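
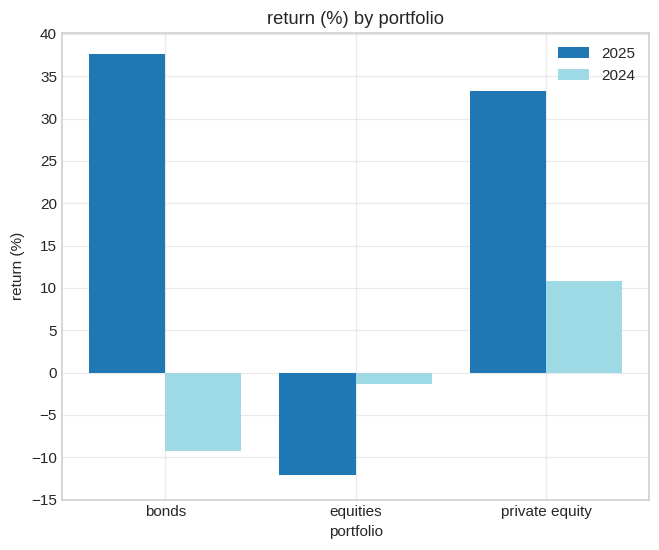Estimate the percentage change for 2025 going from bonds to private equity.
bonds ≈ 40, private equity ≈ 35; (35 − 40) / 40 ≈ -12.5%.

≈ -12.5%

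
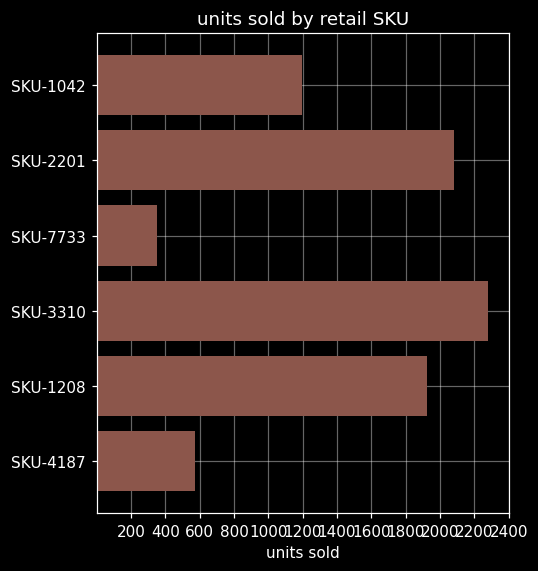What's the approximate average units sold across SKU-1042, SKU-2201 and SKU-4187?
(1200 + 2000 + 600) / 3 ≈ 1267.

≈ 1267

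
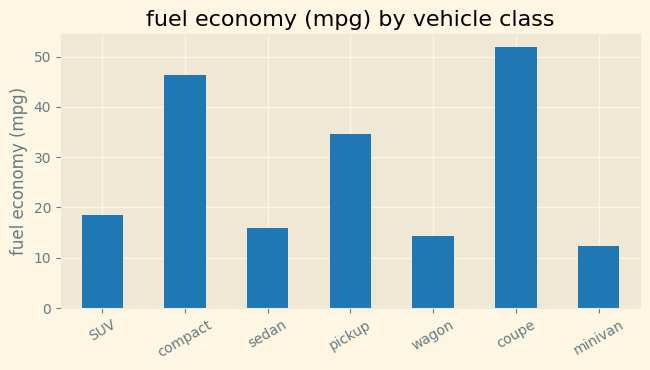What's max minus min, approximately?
≈ 40

Max coupe ≈ 50, min minivan ≈ 10; range ≈ 40.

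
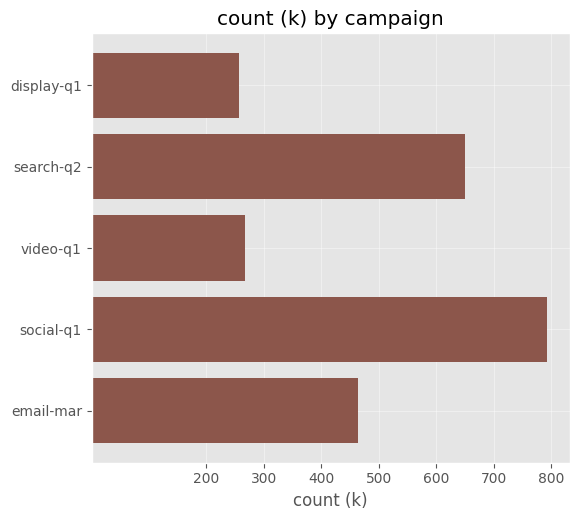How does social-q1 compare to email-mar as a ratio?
≈ 1.6×

social-q1 ≈ 800, email-mar ≈ 500; 800/500 ≈ 1.6.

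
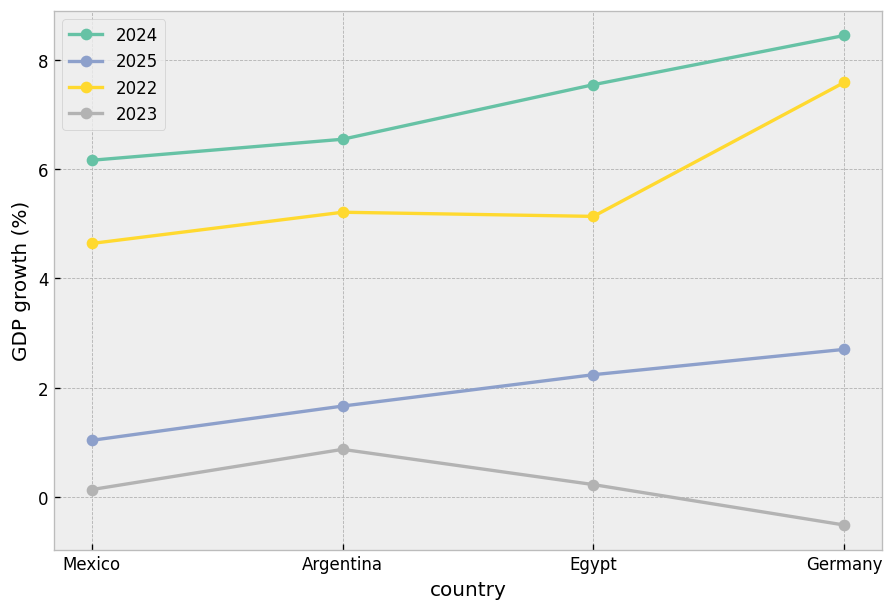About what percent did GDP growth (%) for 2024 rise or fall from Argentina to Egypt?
Argentina ≈ 7, Egypt ≈ 8; (8 − 7) / 7 ≈ +14.3%.

≈ +14.3%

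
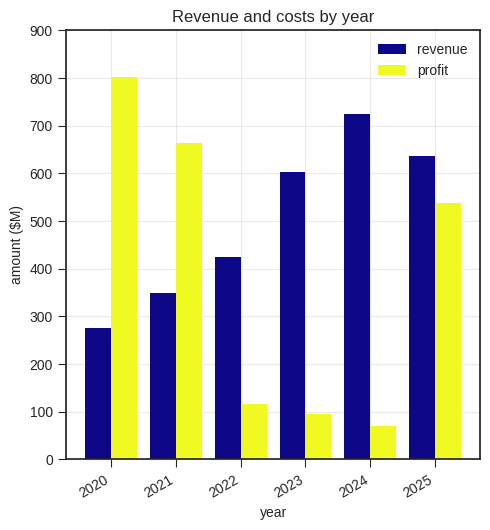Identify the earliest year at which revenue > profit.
2022

2021: revenue ≈ 300 vs profit ≈ 700 (not yet); 2022: revenue ≈ 400 vs profit ≈ 100 (first crossover).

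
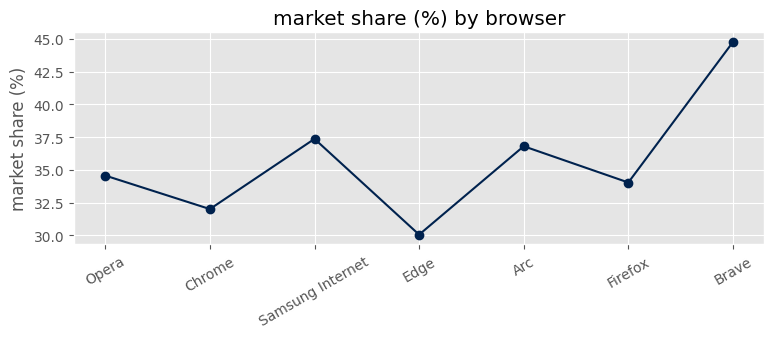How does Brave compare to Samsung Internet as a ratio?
≈ 1.16×

Brave ≈ 44, Samsung Internet ≈ 38; 44/38 ≈ 1.16.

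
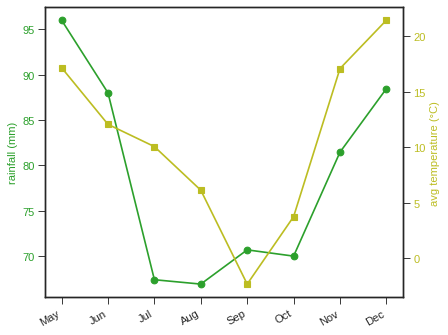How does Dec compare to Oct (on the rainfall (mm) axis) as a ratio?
≈ 1.29×

Dec ≈ 90, Oct ≈ 70; 90/70 ≈ 1.29.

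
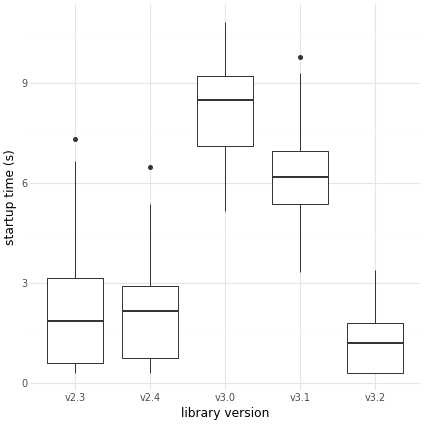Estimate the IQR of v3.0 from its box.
≈ 2

Q3 ≈ 9, Q1 ≈ 7; IQR ≈ 2.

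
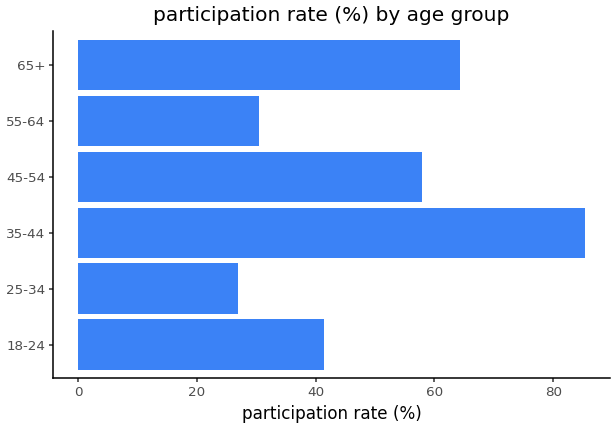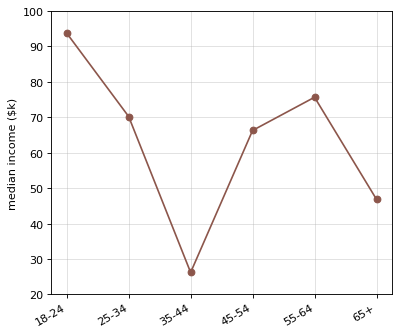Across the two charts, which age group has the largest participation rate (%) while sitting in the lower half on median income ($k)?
Chart 2 median median income ($k) ≈ 70; below-median age groups: 35-44, 45-54, 65+. Among those, 35-44 has the highest participation rate (%) (≈ 90).

35-44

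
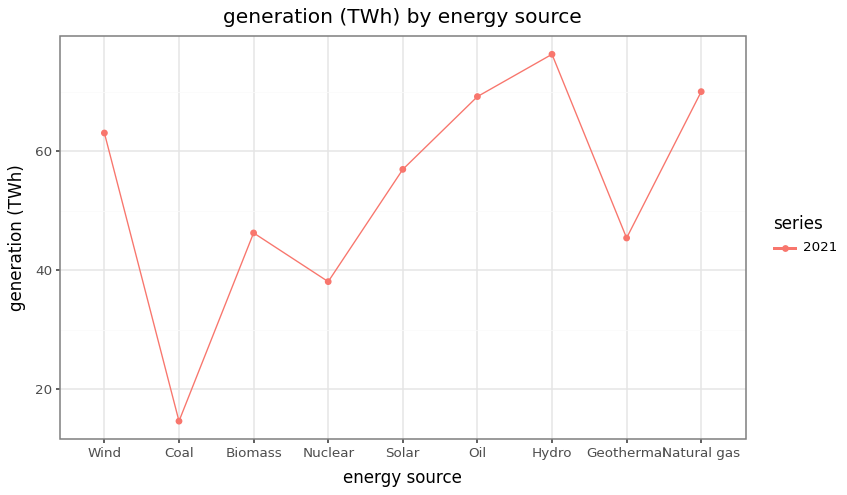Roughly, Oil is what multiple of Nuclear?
≈ 1.75×

Oil ≈ 70, Nuclear ≈ 40; 70/40 ≈ 1.75.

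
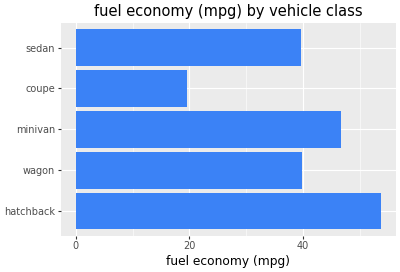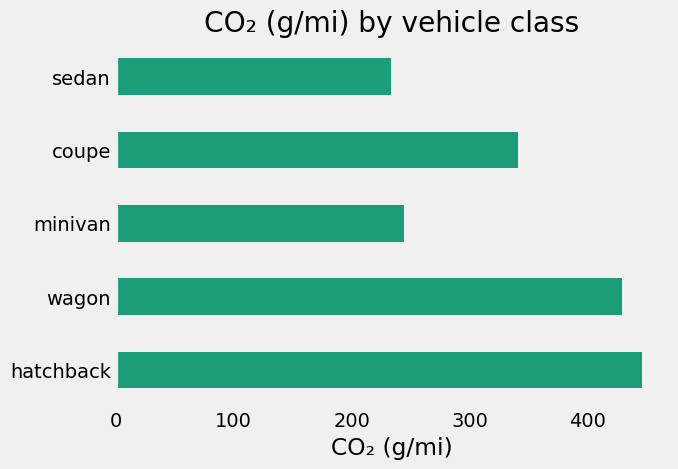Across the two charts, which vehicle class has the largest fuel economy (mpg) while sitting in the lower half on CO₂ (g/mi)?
Chart 2 median CO₂ (g/mi) ≈ 350; below-median vehicle classes: minivan, sedan. Among those, minivan has the highest fuel economy (mpg) (≈ 45).

minivan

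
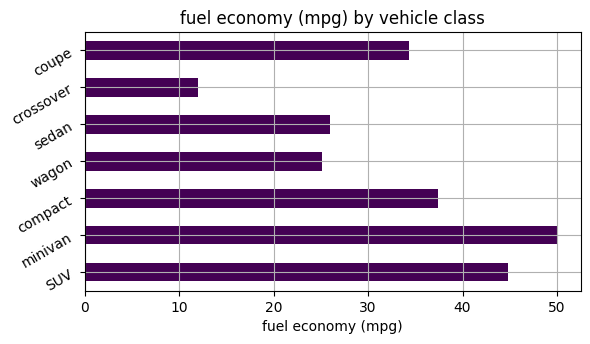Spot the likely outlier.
crossover

crossover ≈ 10; the rest sit between ≈ 25 and ≈ 50.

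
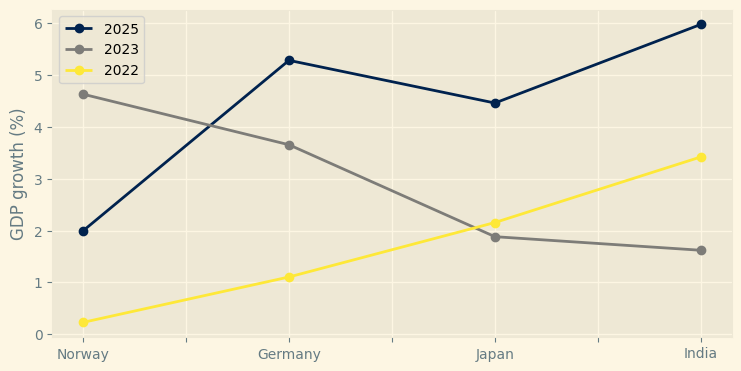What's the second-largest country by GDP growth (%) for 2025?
Germany

Top 3 for 2025: India ≈ 6.0, Germany ≈ 5.5, Japan ≈ 4.5.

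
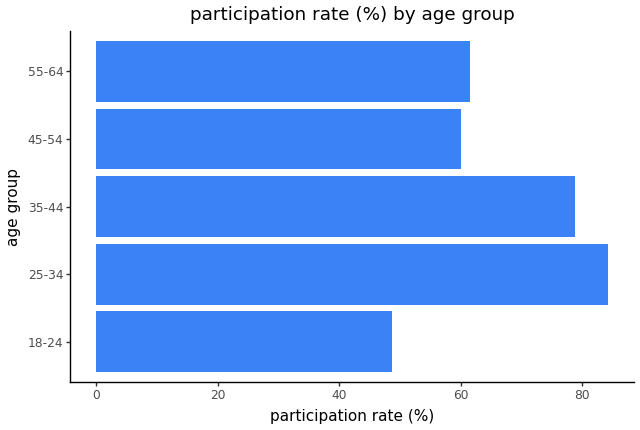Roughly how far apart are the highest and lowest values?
Max 25-34 ≈ 80, min 18-24 ≈ 50; range ≈ 30.

≈ 30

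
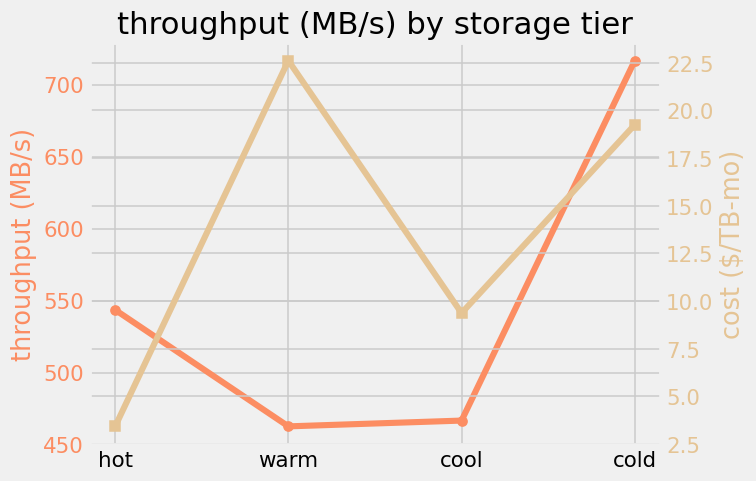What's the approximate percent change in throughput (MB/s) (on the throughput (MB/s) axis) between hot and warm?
hot ≈ 550, warm ≈ 475; (475 − 550) / 550 ≈ -13.6%.

≈ -13.6%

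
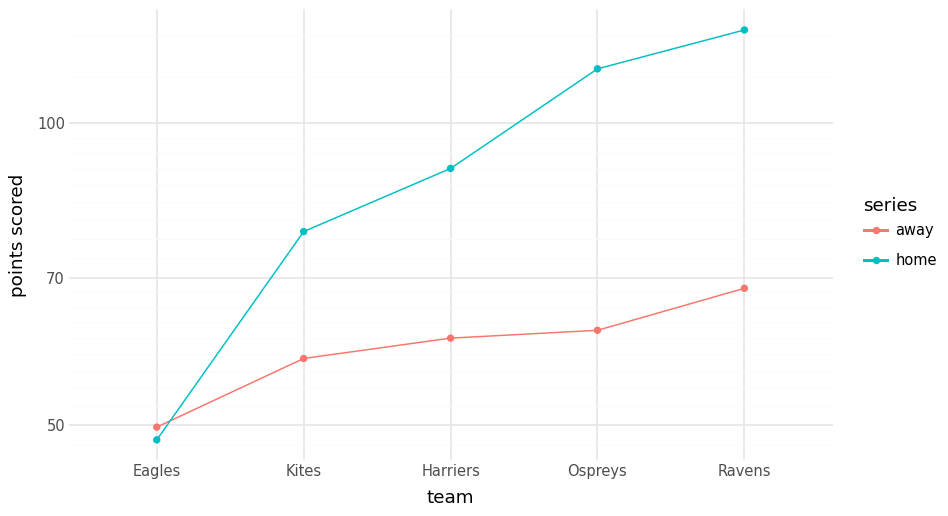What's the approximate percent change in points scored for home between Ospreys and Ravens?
Ospreys ≈ 110, Ravens ≈ 120; (120 − 110) / 110 ≈ +9.1%.

≈ +9.1%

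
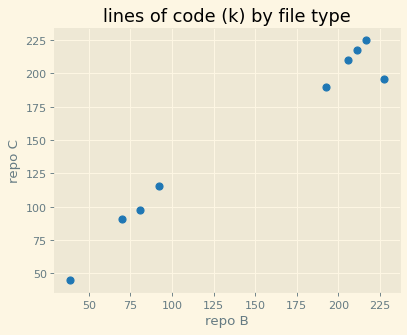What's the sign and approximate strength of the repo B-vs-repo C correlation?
positive, strong

Points are positively correlated; strong (|r| ≈ 1.0).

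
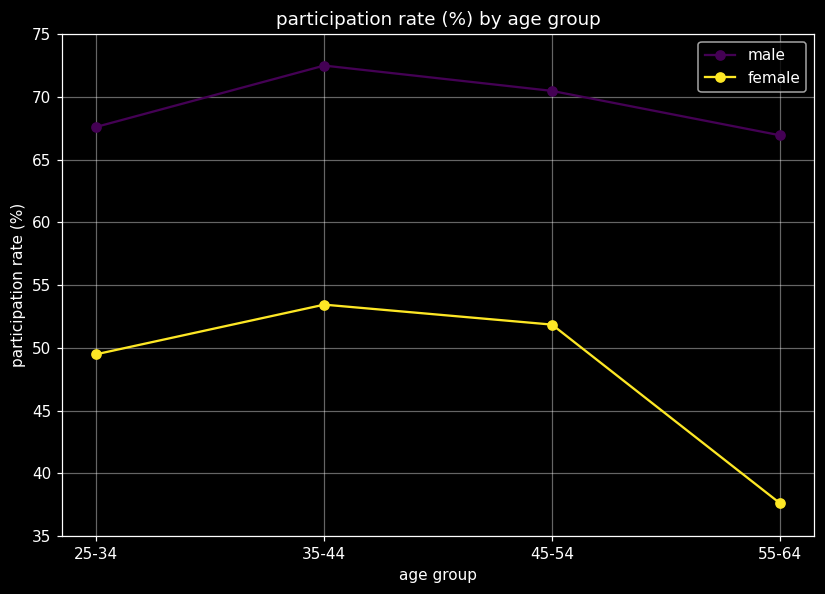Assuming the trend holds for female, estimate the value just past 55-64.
≈ 32.5

Last three: 55, 50, 40 → slope ≈ -7.5/step → next ≈ 32.5.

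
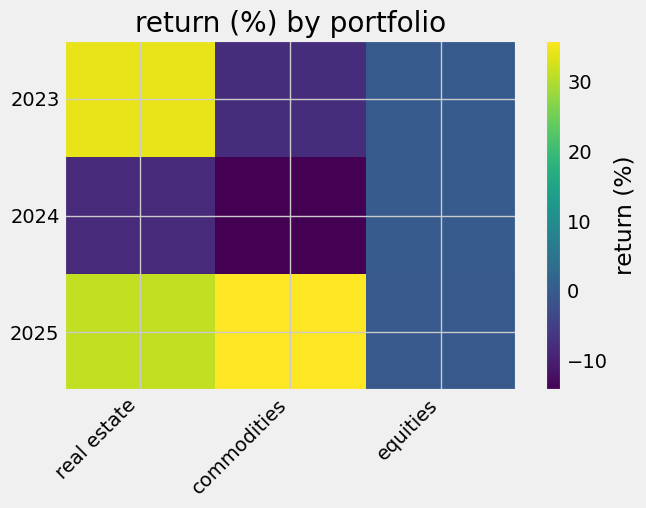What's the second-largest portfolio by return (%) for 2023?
equities

Top 3 for 2023: real estate ≈ 35, equities ≈ 0, commodities ≈ -10.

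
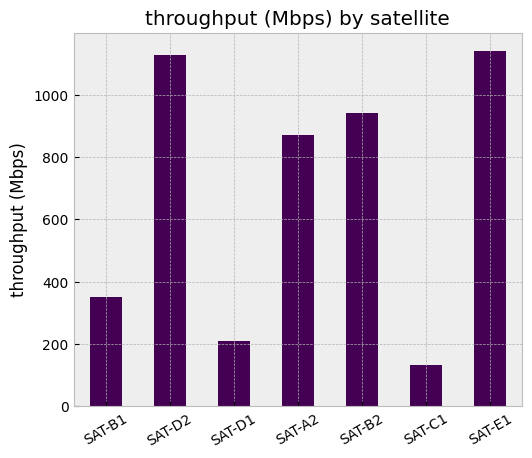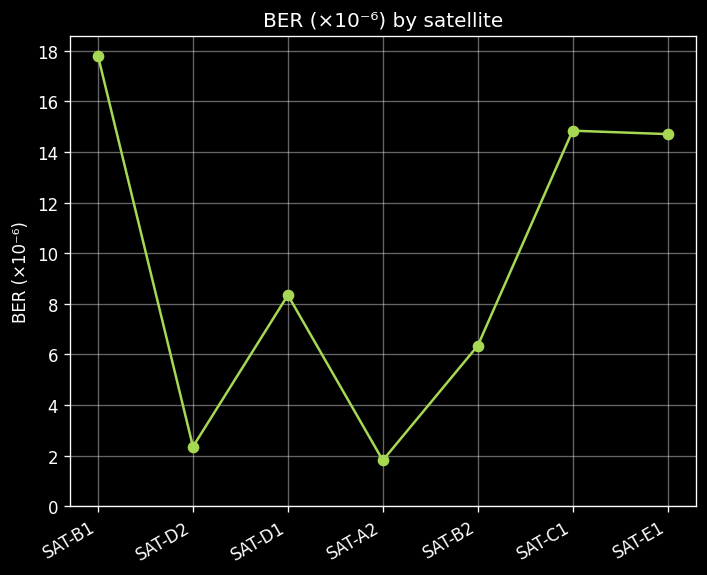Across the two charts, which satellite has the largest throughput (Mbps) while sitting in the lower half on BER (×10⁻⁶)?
Chart 2 median BER (×10⁻⁶) ≈ 8; below-median satellites: SAT-D2, SAT-A2, SAT-B2. Among those, SAT-D2 has the highest throughput (Mbps) (≈ 1200).

SAT-D2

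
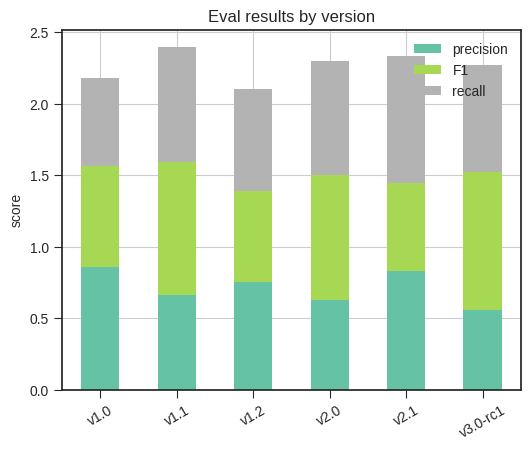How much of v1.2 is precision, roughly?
precision top ≈ 0.8, bottom ≈ 0.0; segment ≈ 0.8.

≈ 0.8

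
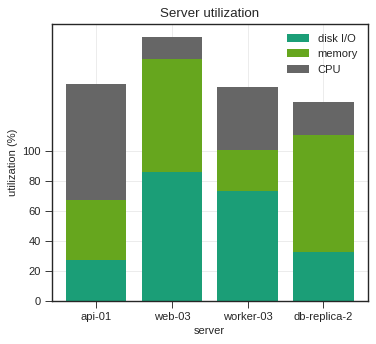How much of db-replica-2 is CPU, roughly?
≈ 20

CPU top ≈ 140, bottom ≈ 120; segment ≈ 20.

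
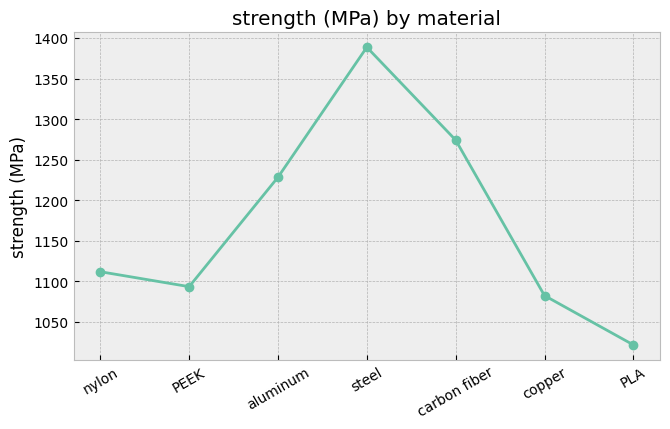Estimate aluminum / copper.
≈ 1.14×

aluminum ≈ 1250, copper ≈ 1100; 1250/1100 ≈ 1.14.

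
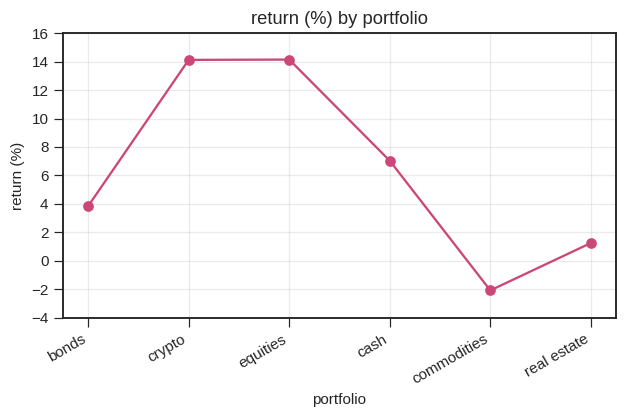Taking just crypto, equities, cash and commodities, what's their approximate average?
≈ 8

(14 + 14 + 8 + -2) / 4 ≈ 8.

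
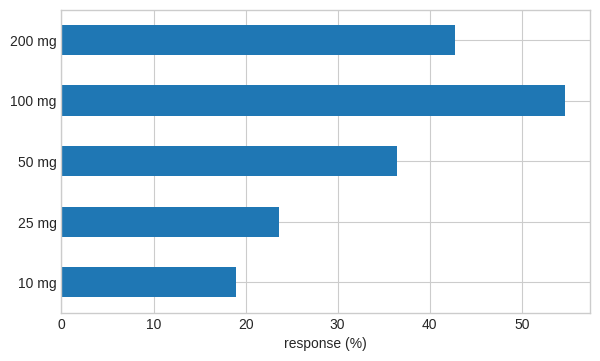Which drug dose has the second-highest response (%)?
Top 3: 100 mg ≈ 55, 200 mg ≈ 45, 50 mg ≈ 35.

200 mg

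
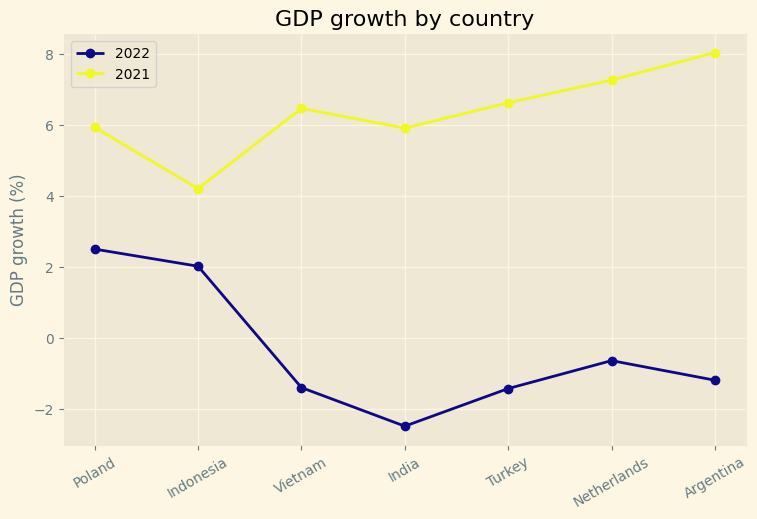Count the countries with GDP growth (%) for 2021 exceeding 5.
6

Above 5: Poland, Vietnam, India, Turkey, Netherlands, Argentina.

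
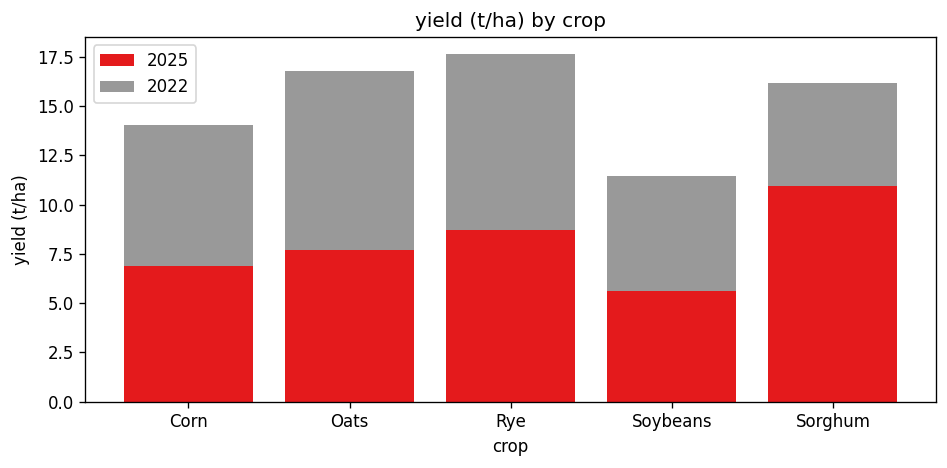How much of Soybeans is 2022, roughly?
2022 top ≈ 12, bottom ≈ 6; segment ≈ 6.

≈ 6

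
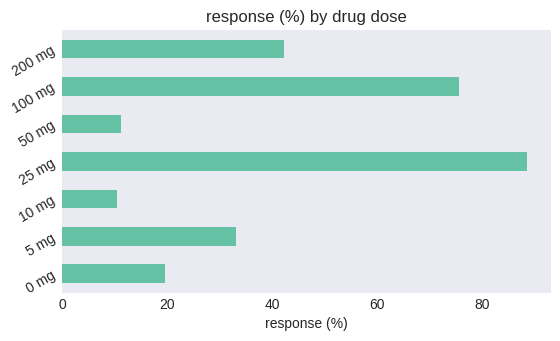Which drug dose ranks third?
200 mg

Top 4: 25 mg ≈ 90, 100 mg ≈ 80, 200 mg ≈ 40, 5 mg ≈ 30.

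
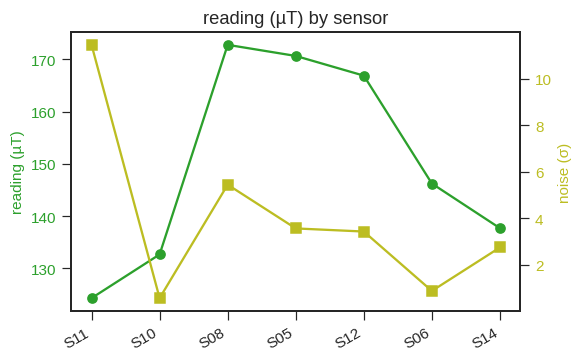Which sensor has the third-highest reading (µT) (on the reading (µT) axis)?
S12

Top 4 (on the reading (µT) axis): S08 ≈ 175, S05 ≈ 170, S12 ≈ 165, S06 ≈ 145.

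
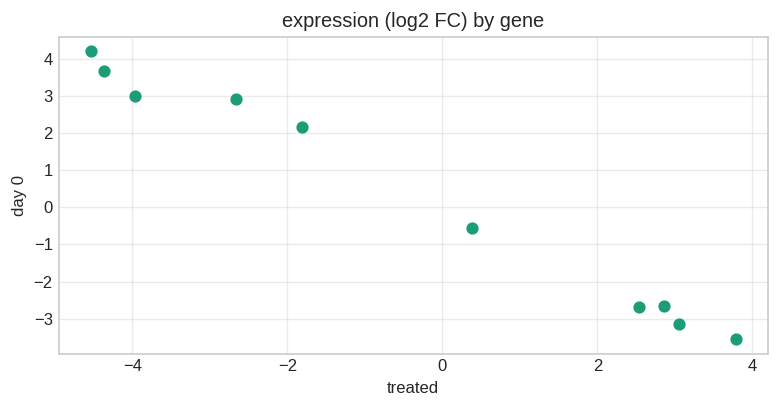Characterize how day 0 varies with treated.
negative, strong

Points are negatively correlated; strong (|r| ≈ 1.0).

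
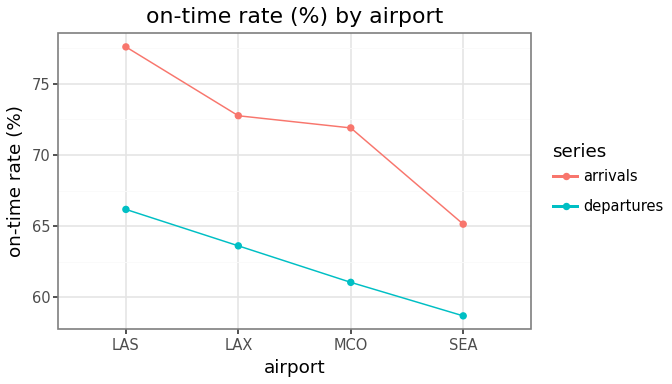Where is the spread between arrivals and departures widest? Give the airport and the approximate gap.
LAS, ≈ 12 %

LAS: arrivals ≈ 78, departures ≈ 66 → gap ≈ 12. Next-largest (MCO) is only ≈ 10.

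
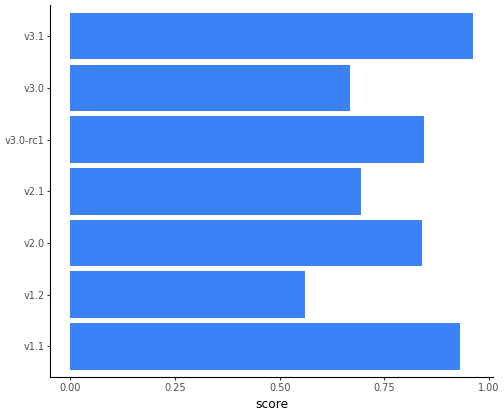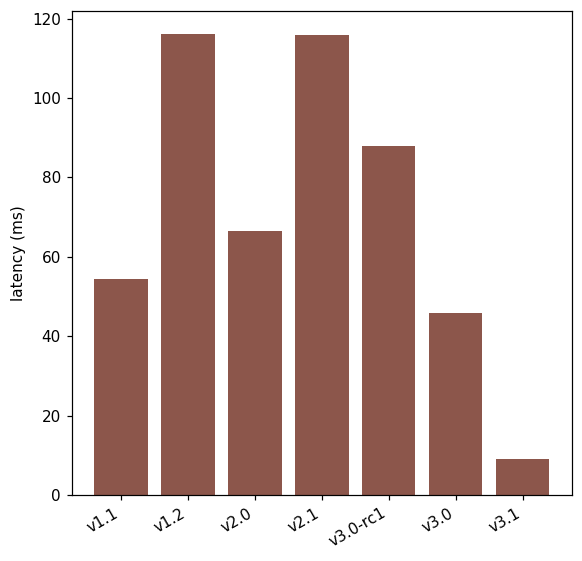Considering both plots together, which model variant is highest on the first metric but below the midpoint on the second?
Chart 2 median latency (ms) ≈ 60; below-median model variants: v1.1, v3.0, v3.1. Among those, v3.1 has the highest score (≈ 1).

v3.1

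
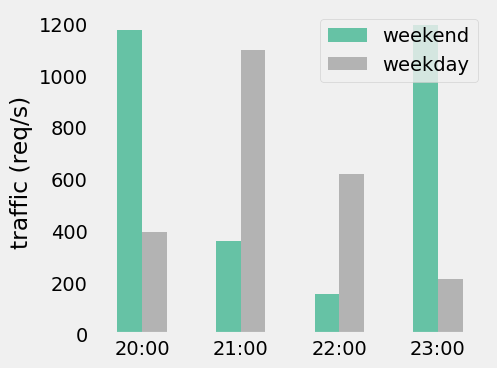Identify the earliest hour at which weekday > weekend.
21:00

20:00: weekday ≈ 400 vs weekend ≈ 1200 (not yet); 21:00: weekday ≈ 1100 vs weekend ≈ 400 (first crossover).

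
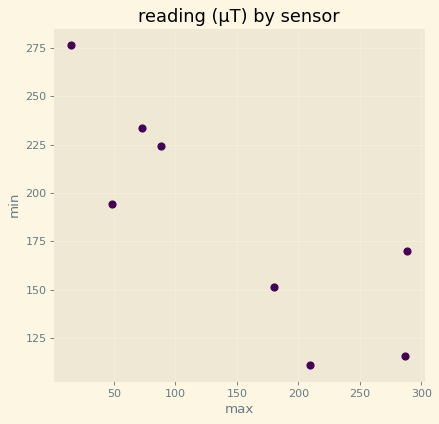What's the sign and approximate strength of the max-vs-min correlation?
negative, strong

Points are negatively correlated; strong (|r| ≈ 0.8).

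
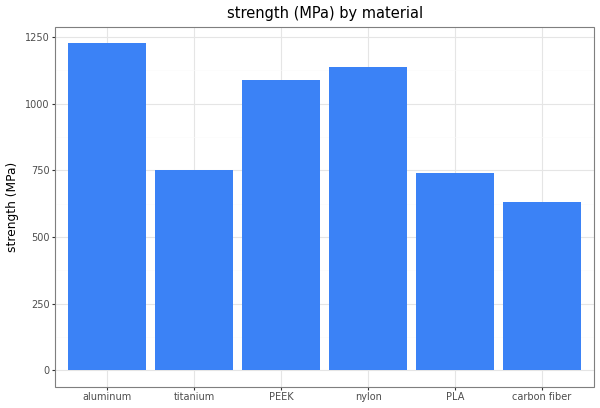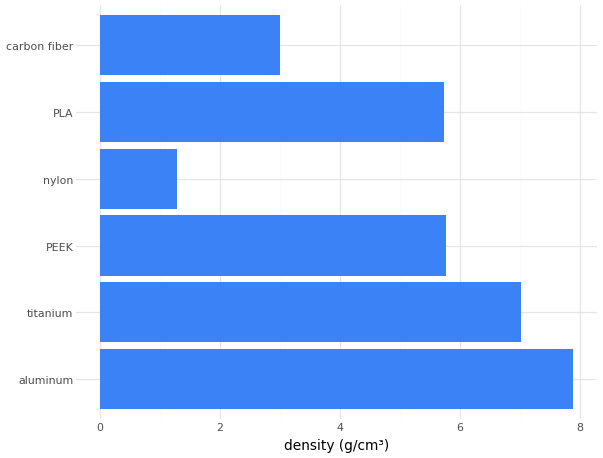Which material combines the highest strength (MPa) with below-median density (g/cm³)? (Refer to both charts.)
nylon

Chart 2 median density (g/cm³) ≈ 6; below-median materials: nylon, PLA, carbon fiber. Among those, nylon has the highest strength (MPa) (≈ 1200).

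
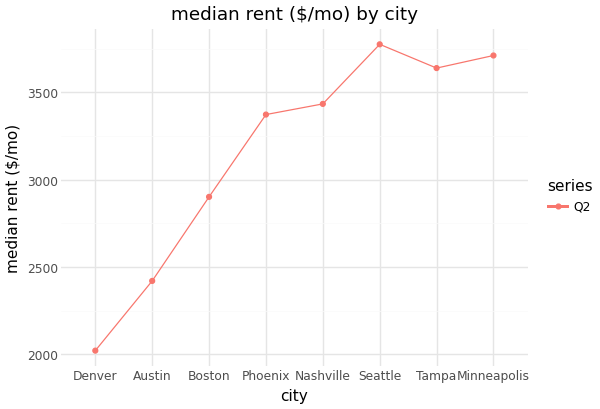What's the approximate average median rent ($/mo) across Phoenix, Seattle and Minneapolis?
(3400 + 3800 + 3800) / 3 ≈ 3667.

≈ 3667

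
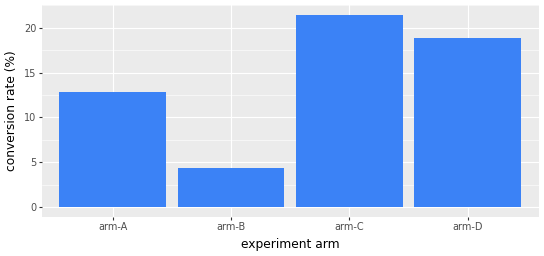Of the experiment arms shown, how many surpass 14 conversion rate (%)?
2

Above 14: arm-C, arm-D.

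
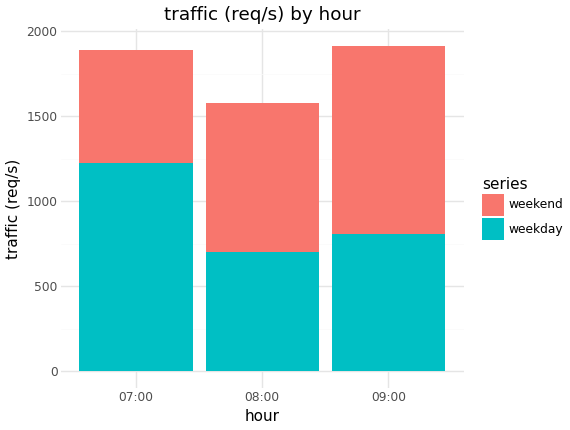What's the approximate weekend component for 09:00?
weekend top ≈ 2000, bottom ≈ 800; segment ≈ 1200.

≈ 1200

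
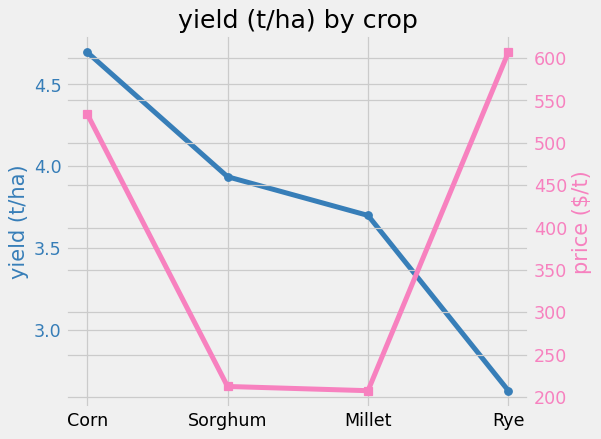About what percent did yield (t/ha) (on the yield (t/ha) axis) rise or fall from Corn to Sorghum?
Corn ≈ 4.6, Sorghum ≈ 4.0; (4.0 − 4.6) / 4.6 ≈ -13%.

≈ -13%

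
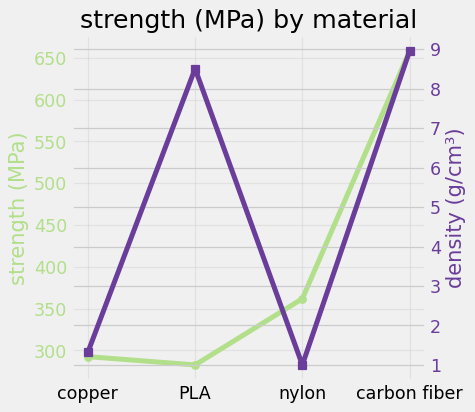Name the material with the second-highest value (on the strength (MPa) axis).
nylon

Top 3 (on the strength (MPa) axis): carbon fiber ≈ 650, nylon ≈ 350, copper ≈ 300.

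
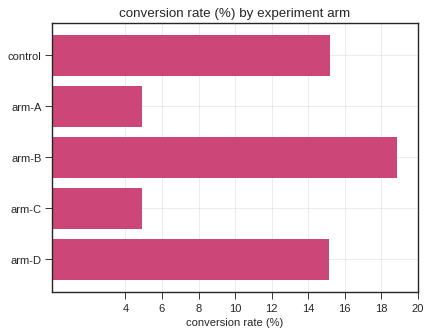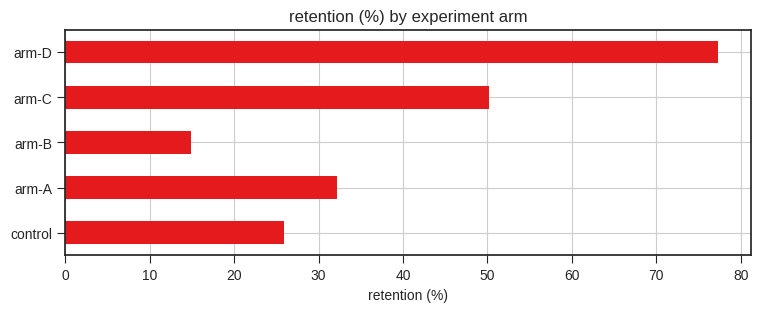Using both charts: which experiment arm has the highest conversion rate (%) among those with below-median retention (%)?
arm-B

Chart 2 median retention (%) ≈ 30; below-median experiment arms: control, arm-B. Among those, arm-B has the highest conversion rate (%) (≈ 18).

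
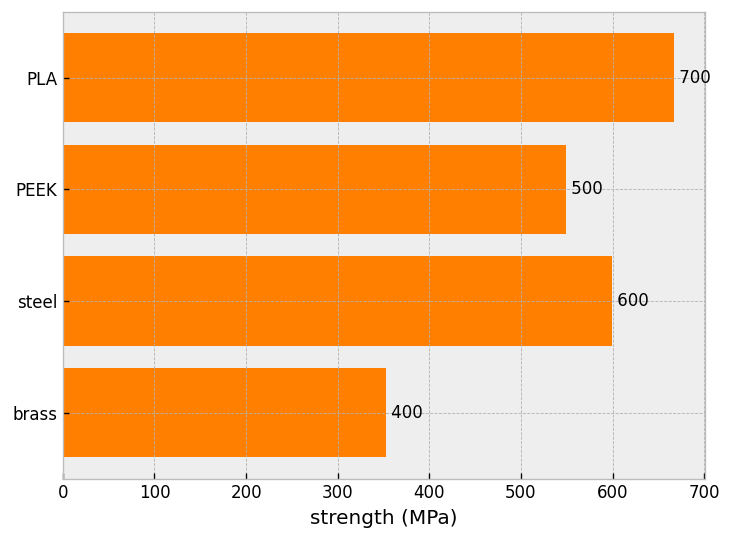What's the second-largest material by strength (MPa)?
Top 3: PLA ≈ 700, steel ≈ 600, PEEK ≈ 500.

steel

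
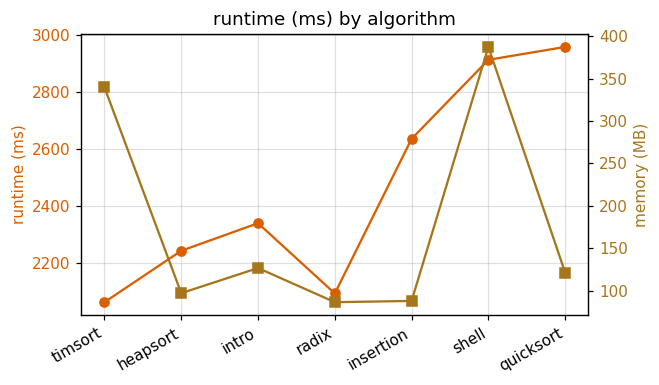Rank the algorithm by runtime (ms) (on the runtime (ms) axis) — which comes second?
Top 3 (on the runtime (ms) axis): quicksort ≈ 3000, shell ≈ 2900, insertion ≈ 2600.

shell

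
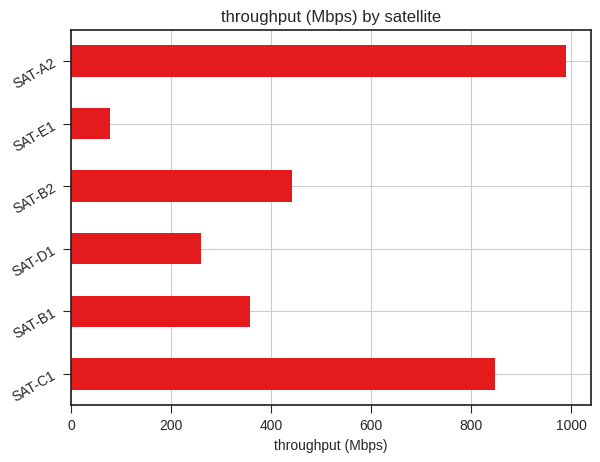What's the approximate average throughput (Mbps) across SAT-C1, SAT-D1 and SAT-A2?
(800 + 300 + 1000) / 3 ≈ 700.

≈ 700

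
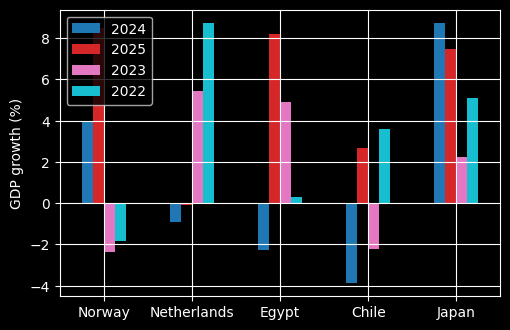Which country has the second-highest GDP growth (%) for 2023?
Top 3 for 2023: Netherlands ≈ 6, Egypt ≈ 4, Japan ≈ 2.

Egypt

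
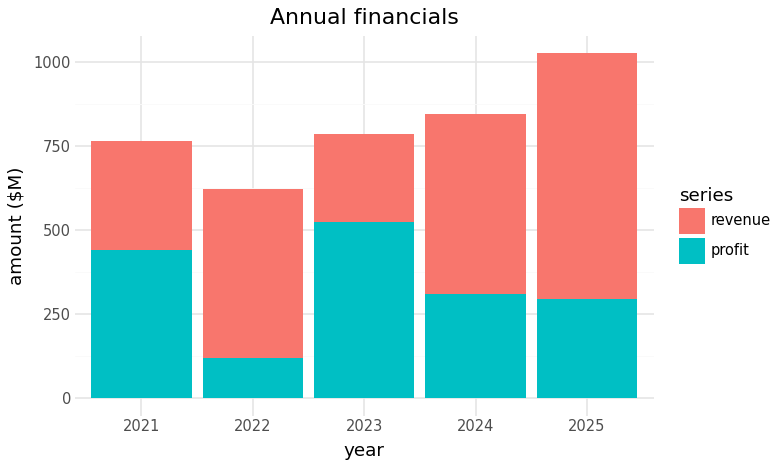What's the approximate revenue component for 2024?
revenue top ≈ 800, bottom ≈ 300; segment ≈ 500.

≈ 500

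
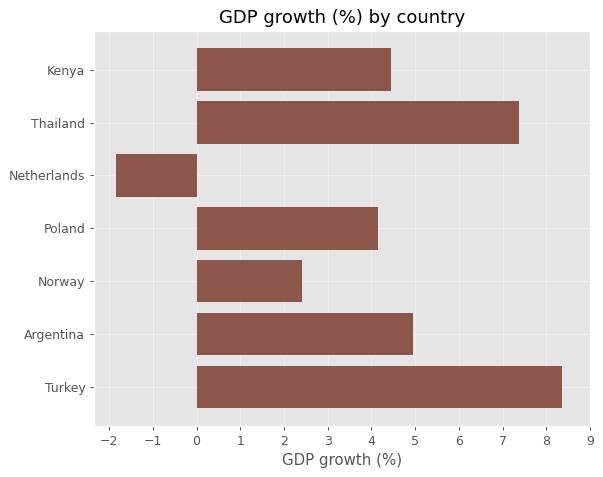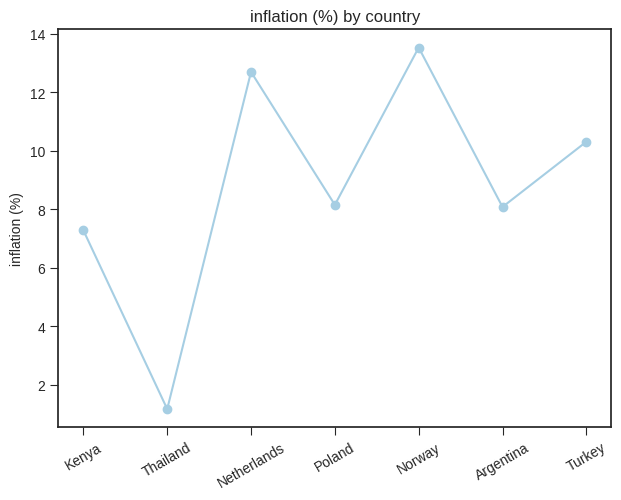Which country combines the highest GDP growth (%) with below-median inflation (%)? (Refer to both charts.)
Thailand

Chart 2 median inflation (%) ≈ 8; below-median countries: Kenya, Thailand, Argentina. Among those, Thailand has the highest GDP growth (%) (≈ 7).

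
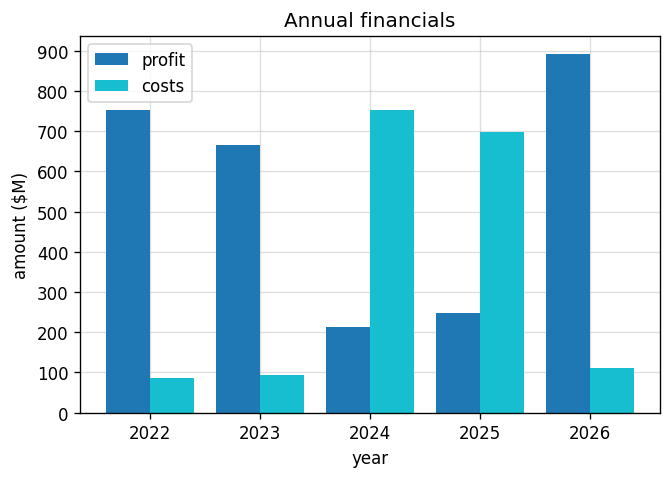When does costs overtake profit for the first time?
2024

2023: costs ≈ 100 vs profit ≈ 700 (not yet); 2024: costs ≈ 800 vs profit ≈ 200 (first crossover).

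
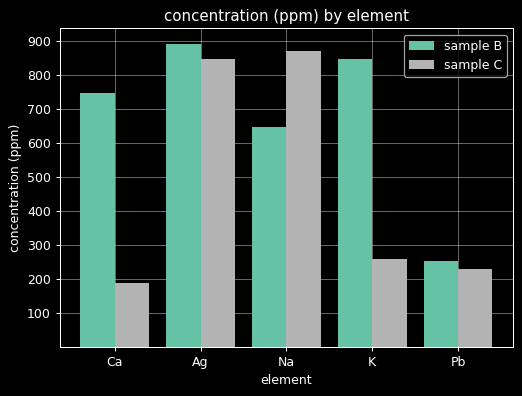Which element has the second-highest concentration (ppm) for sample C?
Top 3 for sample C: Na ≈ 900, Ag ≈ 800, K ≈ 300.

Ag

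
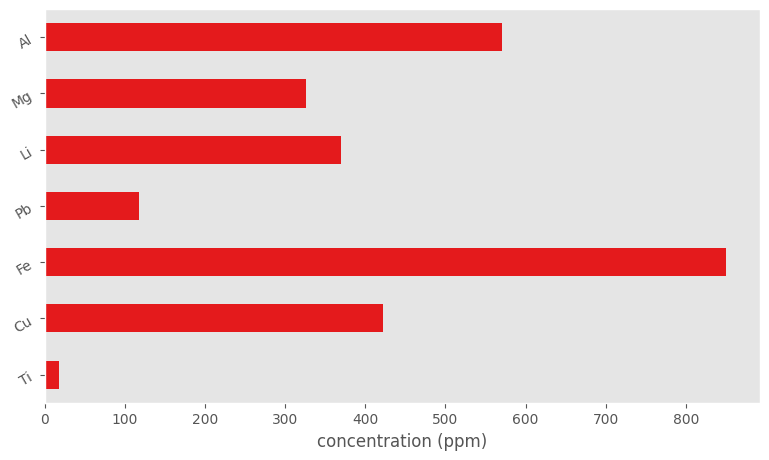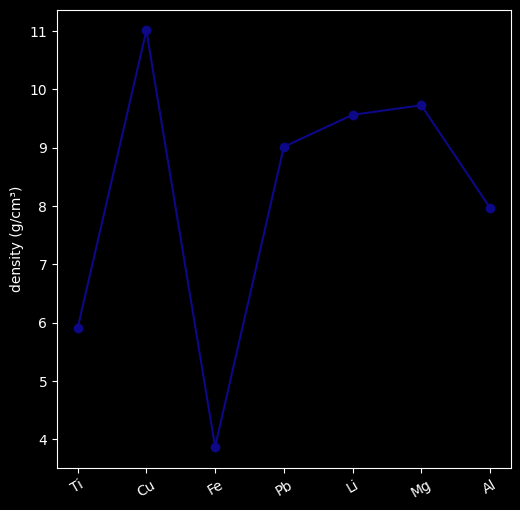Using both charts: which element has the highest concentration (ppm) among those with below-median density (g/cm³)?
Chart 2 median density (g/cm³) ≈ 10; below-median elements: Ti, Fe, Al. Among those, Fe has the highest concentration (ppm) (≈ 800).

Fe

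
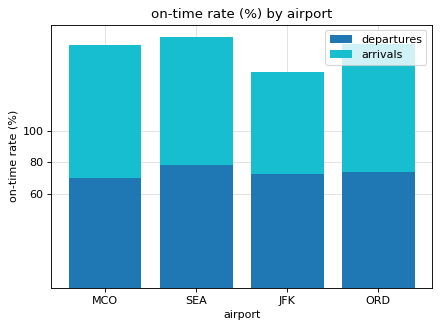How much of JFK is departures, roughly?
departures top ≈ 80, bottom ≈ 0; segment ≈ 80.

≈ 80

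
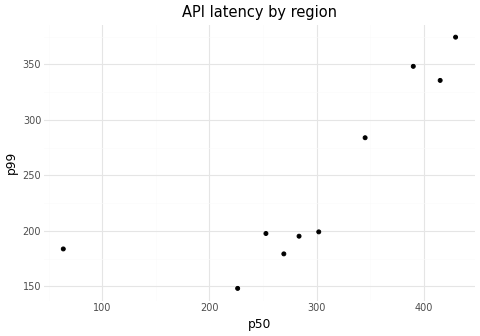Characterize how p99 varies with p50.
positive, strong

Points are positively correlated; strong (|r| ≈ 0.8).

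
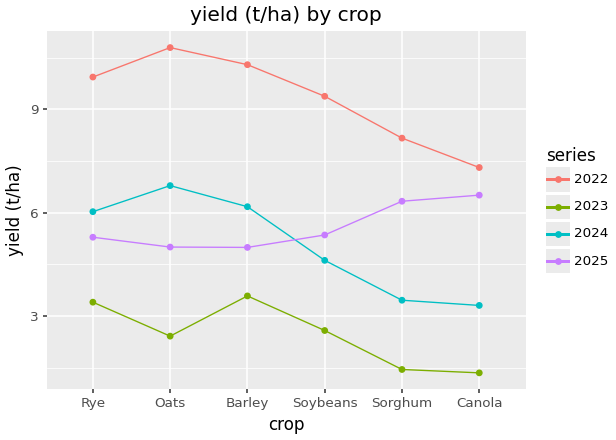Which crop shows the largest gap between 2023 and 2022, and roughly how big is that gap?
Oats, ≈ 9 t/ha

Oats: 2023 ≈ 2, 2022 ≈ 11 → gap ≈ 9. Next-largest (Soybeans) is only ≈ 6.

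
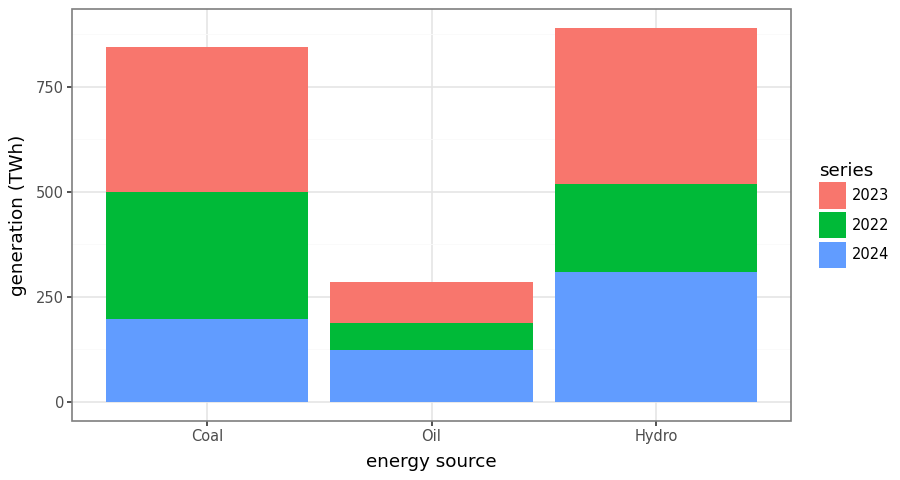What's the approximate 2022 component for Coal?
2022 top ≈ 500, bottom ≈ 200; segment ≈ 300.

≈ 300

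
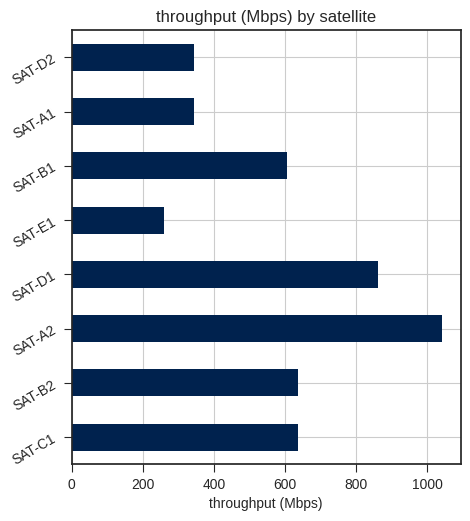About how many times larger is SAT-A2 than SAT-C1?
≈ 1.67×

SAT-A2 ≈ 1000, SAT-C1 ≈ 600; 1000/600 ≈ 1.67.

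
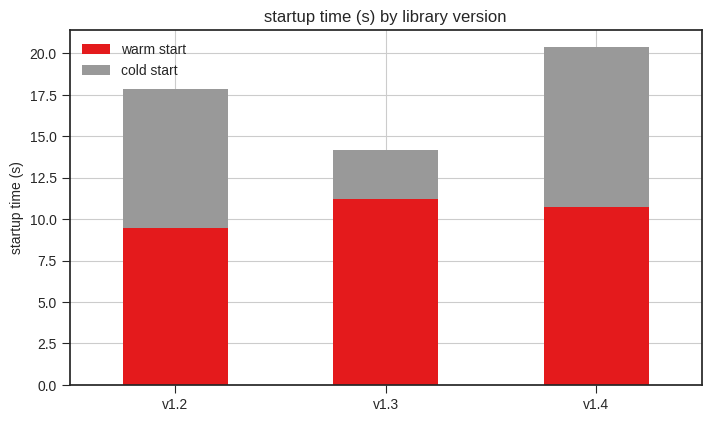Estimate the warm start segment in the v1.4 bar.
warm start top ≈ 10, bottom ≈ 0; segment ≈ 10.

≈ 10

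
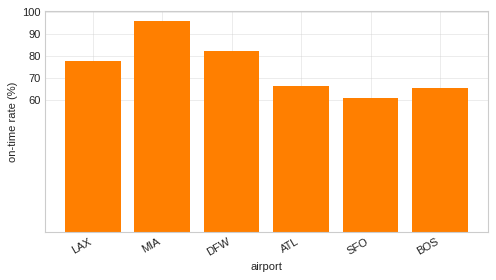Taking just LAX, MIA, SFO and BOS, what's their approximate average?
(80 + 100 + 60 + 70) / 4 ≈ 78.

≈ 78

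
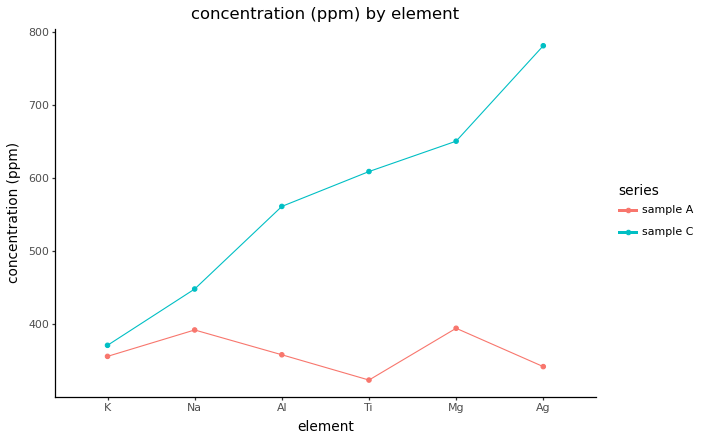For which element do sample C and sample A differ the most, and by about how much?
Ag: sample C ≈ 800, sample A ≈ 350 → gap ≈ 450. Next-largest (Ti) is only ≈ 300.

Ag, ≈ 450 ppm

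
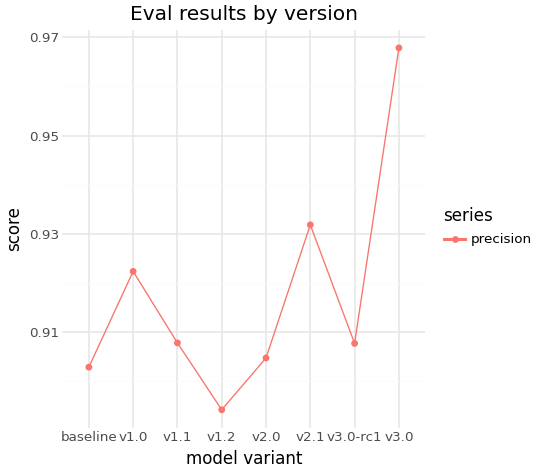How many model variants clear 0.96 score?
Above 0.96: v3.0.

1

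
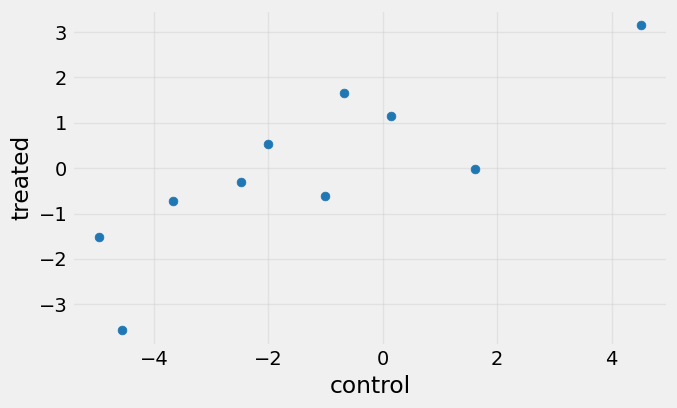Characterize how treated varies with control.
Points are positively correlated; strong (|r| ≈ 0.8).

positive, strong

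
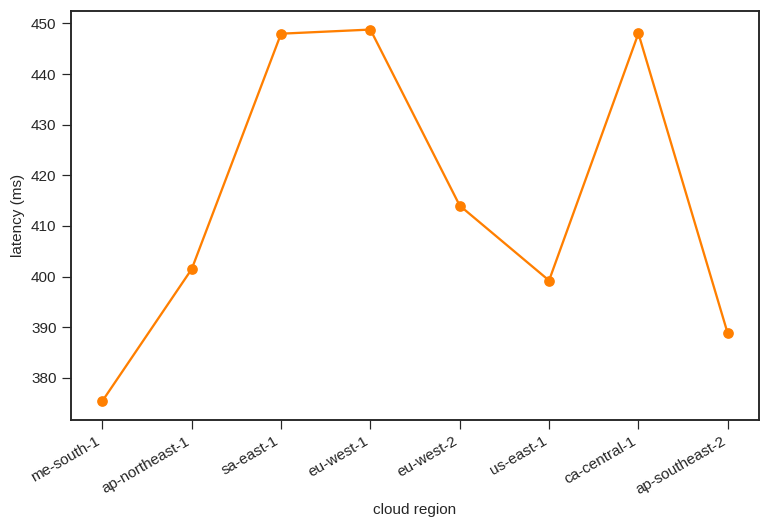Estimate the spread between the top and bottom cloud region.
≈ 70

Max eu-west-1 ≈ 450, min me-south-1 ≈ 380; range ≈ 70.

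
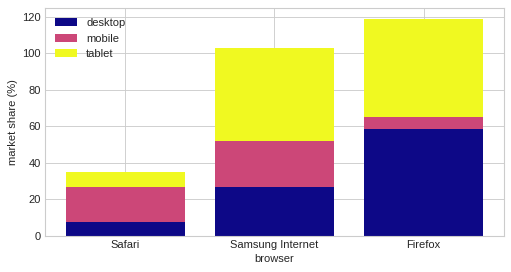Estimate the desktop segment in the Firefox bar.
≈ 60

desktop top ≈ 60, bottom ≈ 0; segment ≈ 60.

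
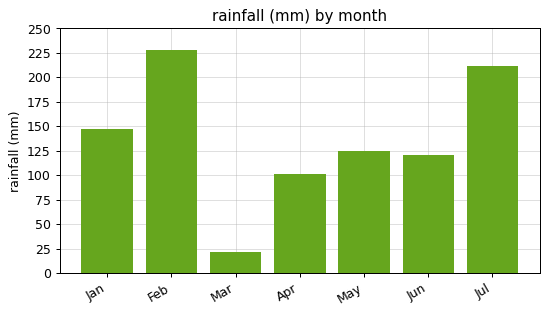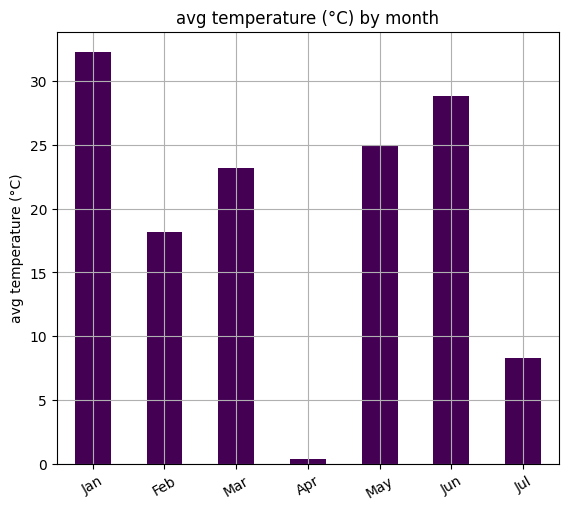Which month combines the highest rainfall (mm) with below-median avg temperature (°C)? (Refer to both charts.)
Chart 2 median avg temperature (°C) ≈ 25; below-median months: Feb, Apr, Jul. Among those, Feb has the highest rainfall (mm) (≈ 225).

Feb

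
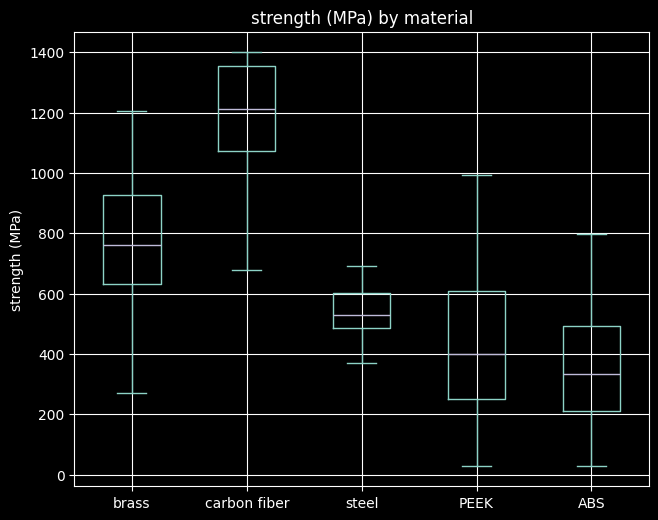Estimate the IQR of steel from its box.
≈ 100

Q3 ≈ 600, Q1 ≈ 500; IQR ≈ 100.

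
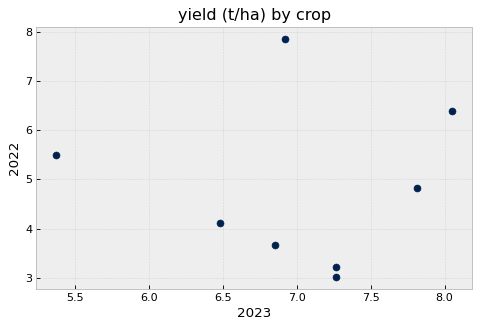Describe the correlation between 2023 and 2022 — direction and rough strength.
Points are roughly uncorrelated; weak (|r| ≈ 0.0).

no clear correlation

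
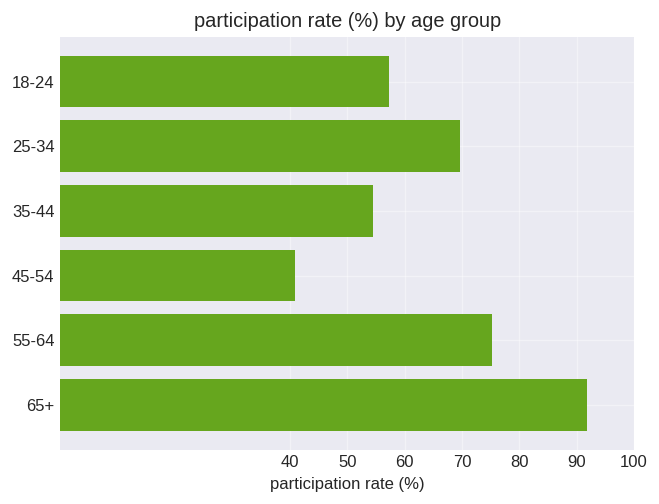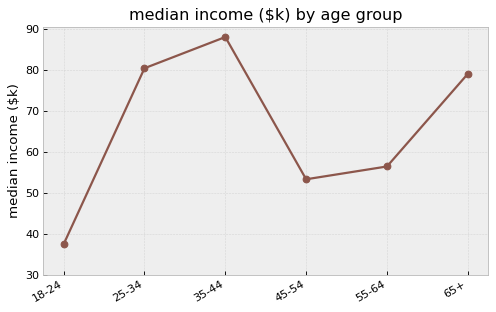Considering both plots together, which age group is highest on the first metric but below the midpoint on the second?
Chart 2 median median income ($k) ≈ 70; below-median age groups: 18-24, 45-54, 55-64. Among those, 55-64 has the highest participation rate (%) (≈ 80).

55-64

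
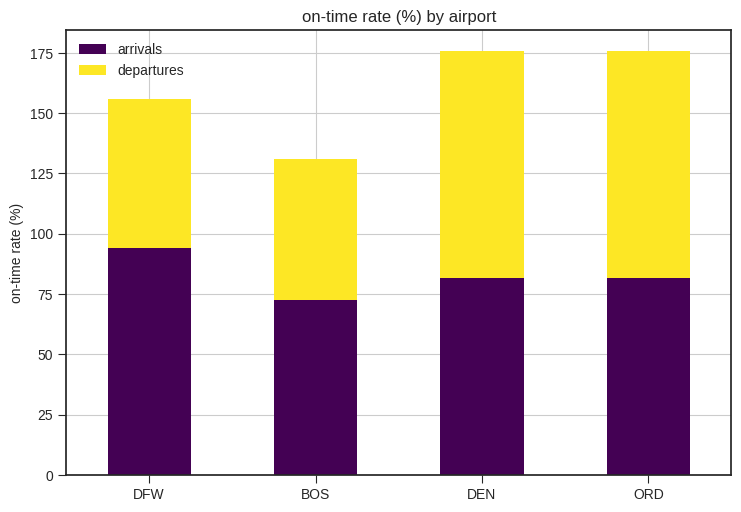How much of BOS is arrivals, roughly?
≈ 80

arrivals top ≈ 80, bottom ≈ 0; segment ≈ 80.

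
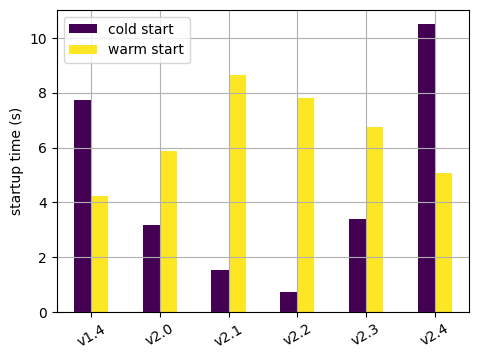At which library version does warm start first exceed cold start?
v1.4: warm start ≈ 4 vs cold start ≈ 8 (not yet); v2.0: warm start ≈ 6 vs cold start ≈ 3 (first crossover).

v2.0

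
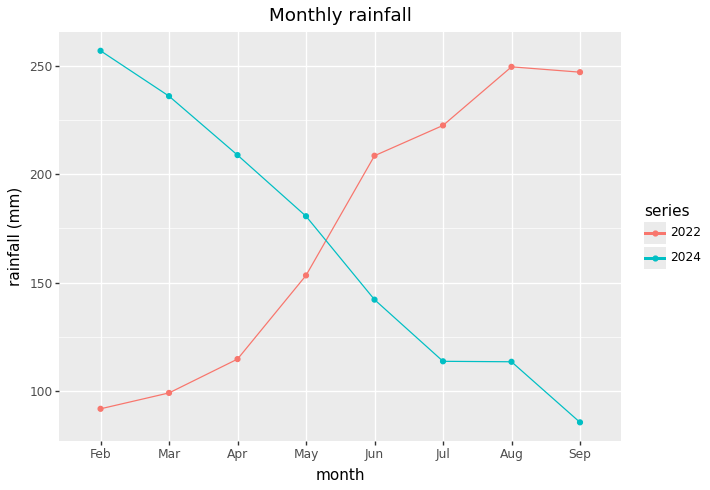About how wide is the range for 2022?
≈ 140

Max Aug ≈ 240, min Feb ≈ 100; range ≈ 140.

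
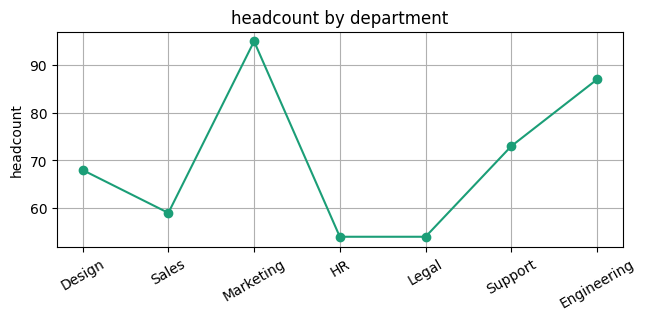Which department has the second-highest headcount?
Engineering

Top 3: Marketing ≈ 95, Engineering ≈ 85, Support ≈ 75.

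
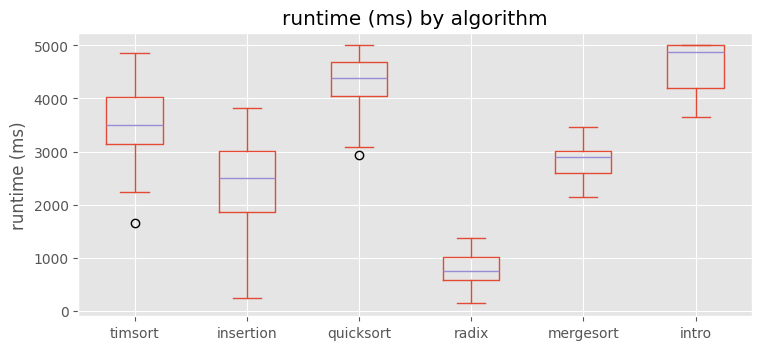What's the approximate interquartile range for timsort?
≈ 1000

Q3 ≈ 4000, Q1 ≈ 3000; IQR ≈ 1000.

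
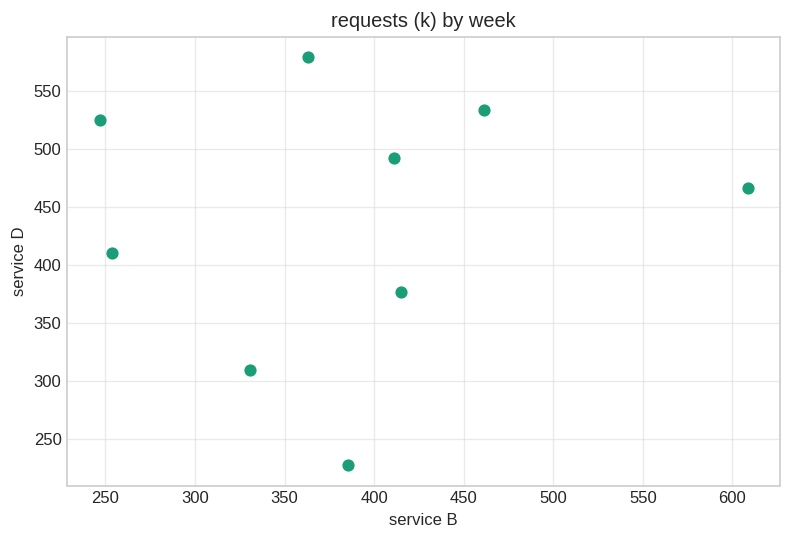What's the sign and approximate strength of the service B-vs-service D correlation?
Points are roughly uncorrelated; weak (|r| ≈ 0.1).

no clear correlation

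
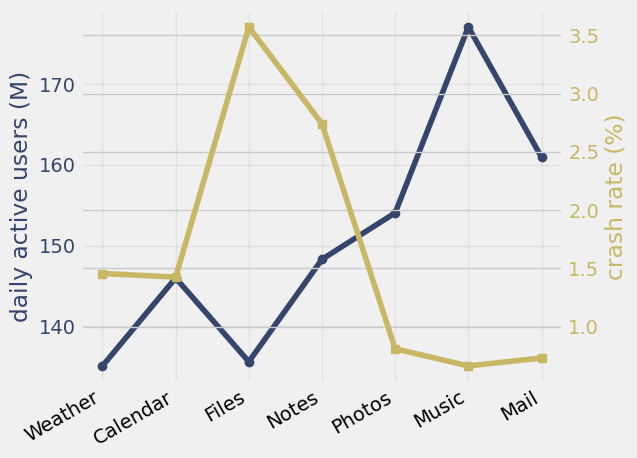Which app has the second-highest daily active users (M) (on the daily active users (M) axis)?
Top 3 (on the daily active users (M) axis): Music ≈ 175, Mail ≈ 160, Photos ≈ 155.

Mail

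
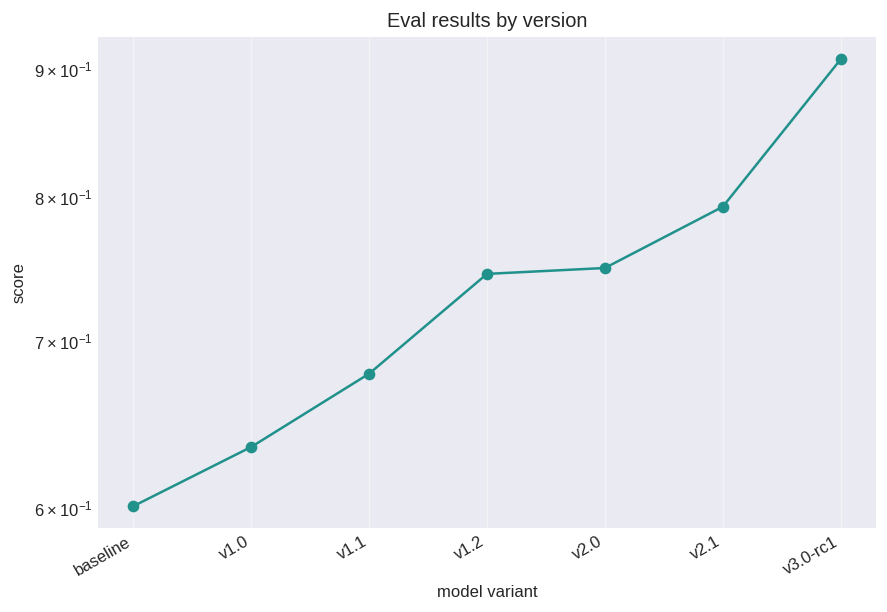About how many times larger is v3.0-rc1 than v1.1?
≈ 1.29×

v3.0-rc1 ≈ 0.90, v1.1 ≈ 0.70; 0.90/0.70 ≈ 1.29.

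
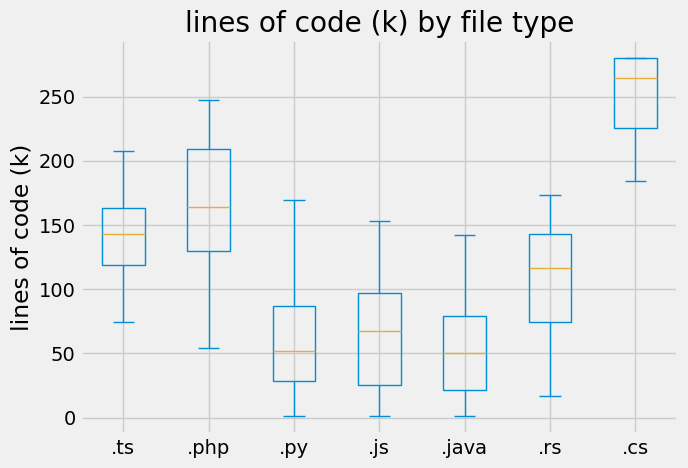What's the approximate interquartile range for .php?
Q3 ≈ 200, Q1 ≈ 120; IQR ≈ 80.

≈ 80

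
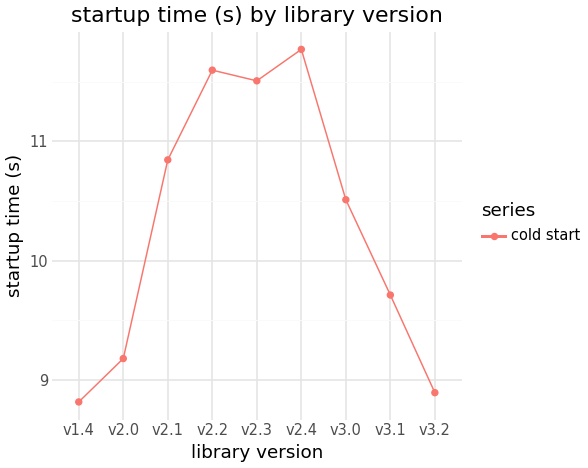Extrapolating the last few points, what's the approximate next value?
Last three: 10.5, 9.5, 9.0 → slope ≈ -0.75/step → next ≈ 8.25.

≈ 8.25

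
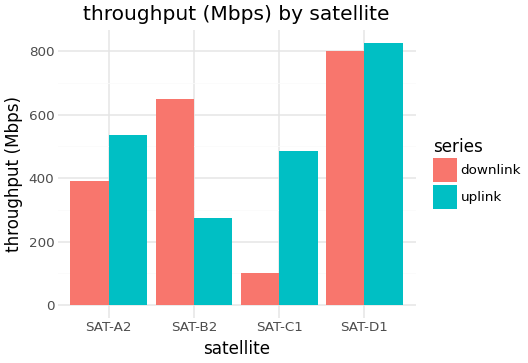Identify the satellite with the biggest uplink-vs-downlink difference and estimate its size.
SAT-C1: uplink ≈ 500, downlink ≈ 100 → gap ≈ 400. Next-largest (SAT-B2) is only ≈ 300.

SAT-C1, ≈ 400 Mbps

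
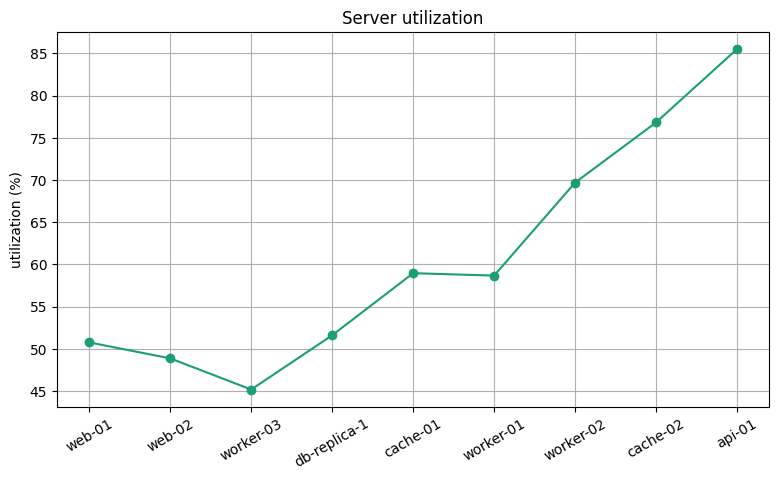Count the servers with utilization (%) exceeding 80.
Above 80: api-01.

1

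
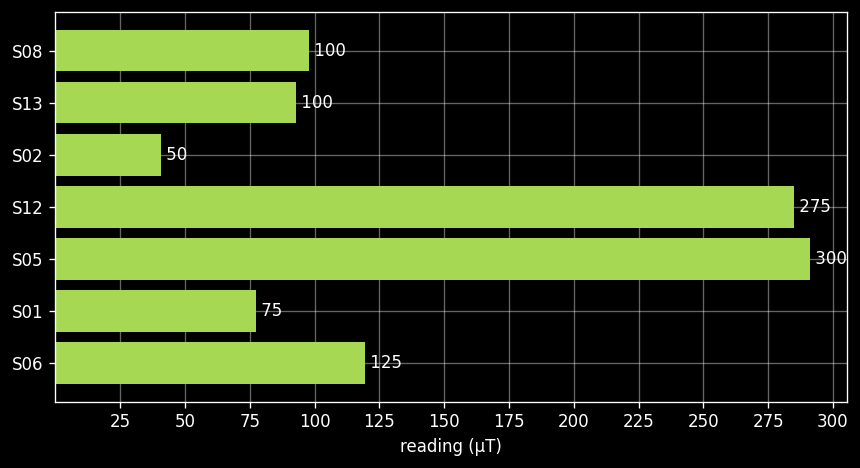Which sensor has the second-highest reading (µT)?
S12

Top 3: S05 ≈ 300, S12 ≈ 275, S06 ≈ 125.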